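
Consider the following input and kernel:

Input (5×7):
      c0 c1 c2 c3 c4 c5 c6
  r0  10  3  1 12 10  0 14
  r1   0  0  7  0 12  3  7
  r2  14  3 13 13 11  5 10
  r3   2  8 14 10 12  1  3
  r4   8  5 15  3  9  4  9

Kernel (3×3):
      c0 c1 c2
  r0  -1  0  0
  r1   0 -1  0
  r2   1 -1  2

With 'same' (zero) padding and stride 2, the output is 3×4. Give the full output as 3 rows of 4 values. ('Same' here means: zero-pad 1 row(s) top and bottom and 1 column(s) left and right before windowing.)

-10 -8 -16 -18
0 1 -11 -15
-8 -23 -19 -10

Output[0,0]: The receptive field on the zero-padded input at this output position is [0 0 0 / 0 10 3 / 0 0 0]. Elementwise product with the kernel and sum: 0·-1 + 10·-1 + 0·1 + 0·-1 + 0·2.
Output[0,1]: The receptive field on the zero-padded input at this output position is [0 0 0 / 3 1 12 / 0 7 0]. Elementwise product with the kernel and sum: 0·-1 + 1·-1 + 0·1 + 7·-1 + 0·2.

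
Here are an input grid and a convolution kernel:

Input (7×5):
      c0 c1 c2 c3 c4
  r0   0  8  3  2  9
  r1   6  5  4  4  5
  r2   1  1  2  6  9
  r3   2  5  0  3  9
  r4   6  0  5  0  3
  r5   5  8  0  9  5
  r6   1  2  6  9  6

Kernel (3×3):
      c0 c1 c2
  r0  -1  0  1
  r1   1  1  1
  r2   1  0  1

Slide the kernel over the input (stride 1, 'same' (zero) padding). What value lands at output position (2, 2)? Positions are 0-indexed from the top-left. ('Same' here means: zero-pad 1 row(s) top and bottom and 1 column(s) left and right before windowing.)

The receptive field on the zero-padded input at this output position is [5 4 4 / 1 2 6 / 5 0 3]. Elementwise product with the kernel and sum: 5·-1 + 4·1 + 1·1 + 2·1 + 6·1 + 5·1 + 3·1.

16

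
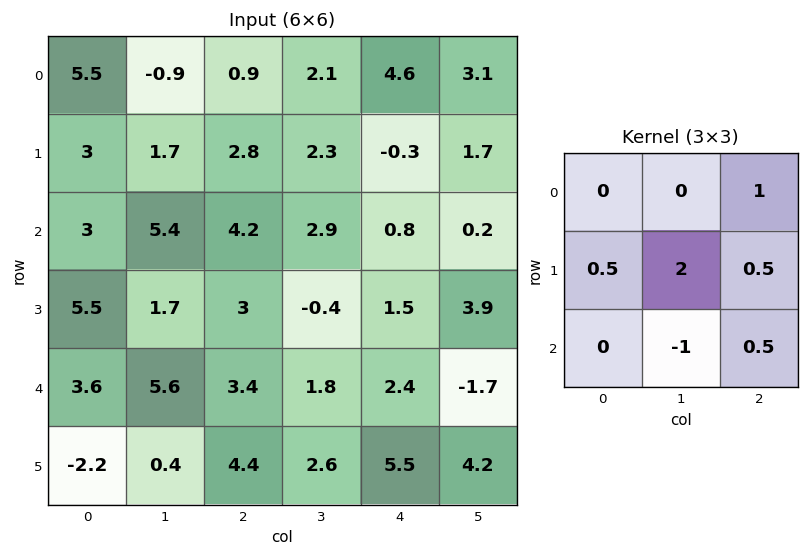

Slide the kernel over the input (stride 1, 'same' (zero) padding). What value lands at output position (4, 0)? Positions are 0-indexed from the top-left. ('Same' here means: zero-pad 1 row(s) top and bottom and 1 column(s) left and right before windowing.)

The receptive field on the zero-padded input at this output position is [0 5.5 1.7 / 0 3.6 5.6 / 0 -2.2 0.4]. Elementwise product with the kernel and sum: 1.7·1 + 0·0.5 + 3.6·2 + 5.6·0.5 + -2.2·-1 + 0.4·0.5.

14.1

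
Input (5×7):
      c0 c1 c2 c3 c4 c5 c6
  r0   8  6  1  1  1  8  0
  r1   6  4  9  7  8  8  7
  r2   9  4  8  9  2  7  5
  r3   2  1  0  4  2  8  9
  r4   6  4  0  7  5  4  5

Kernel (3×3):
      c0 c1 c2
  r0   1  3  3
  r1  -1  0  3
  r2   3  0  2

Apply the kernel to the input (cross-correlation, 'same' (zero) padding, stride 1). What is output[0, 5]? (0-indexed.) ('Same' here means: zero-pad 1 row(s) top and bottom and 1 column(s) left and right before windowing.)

37

The receptive field on the zero-padded input at this output position is [0 0 0 / 1 8 0 / 8 8 7]. Elementwise product with the kernel and sum: 0·1 + 0·3 + 0·3 + 1·-1 + 0·3 + 8·3 + 7·2.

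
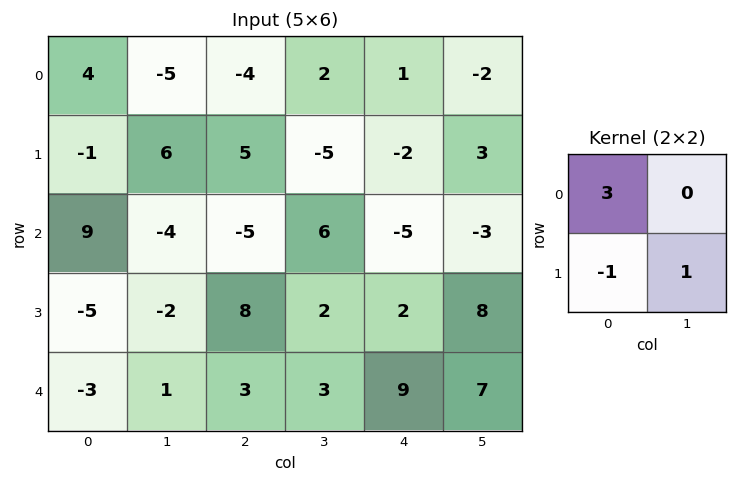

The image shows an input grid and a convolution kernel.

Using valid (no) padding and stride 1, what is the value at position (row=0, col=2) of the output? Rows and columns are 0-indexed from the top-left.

The receptive field on the input at this output position is [-4 2 / 5 -5]. Elementwise product with the kernel and sum: -4·3 + 5·-1 + -5·1.

-22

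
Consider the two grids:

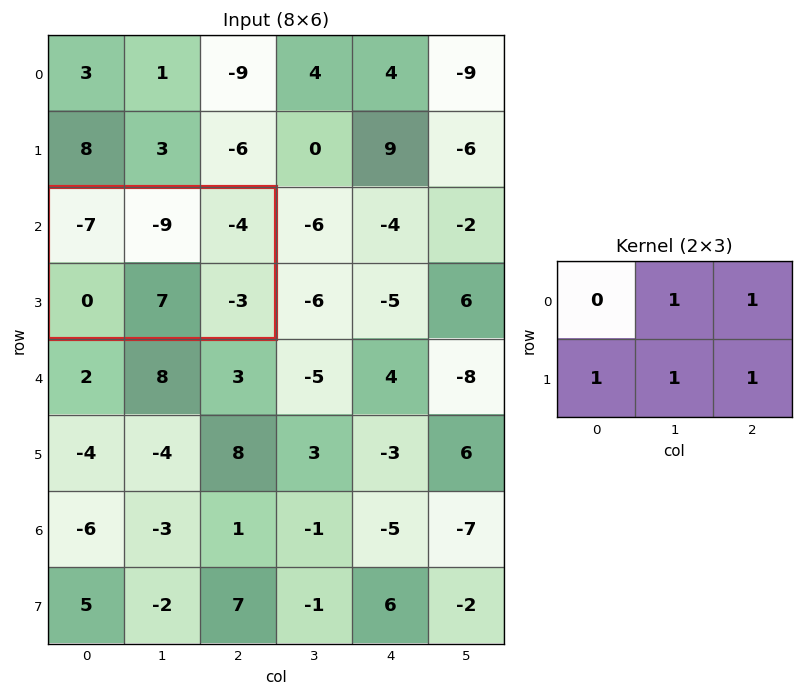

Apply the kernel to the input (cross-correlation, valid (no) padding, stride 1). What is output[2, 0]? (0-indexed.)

-9

The receptive field on the input at this output position is [-7 -9 -4 / 0 7 -3]. Elementwise product with the kernel and sum: -9·1 + -4·1 + 0·1 + 7·1 + -3·1.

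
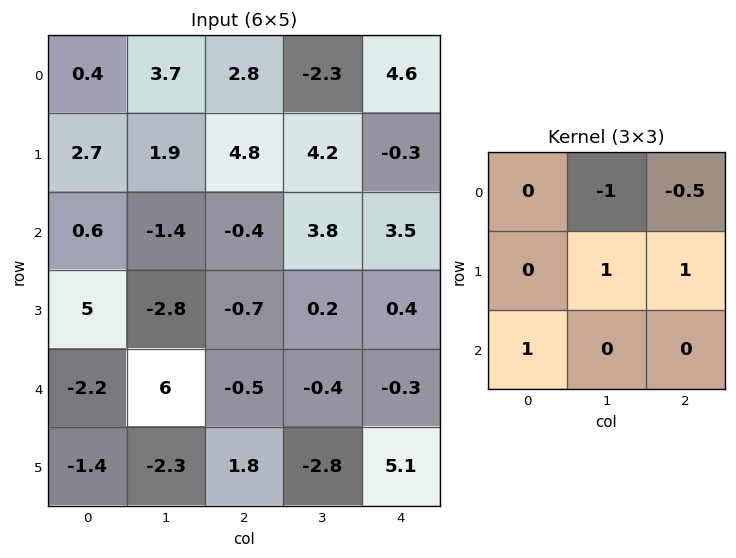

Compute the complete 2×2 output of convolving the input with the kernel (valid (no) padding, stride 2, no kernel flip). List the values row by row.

2.2 3.5
-4.1 -5.45

Output[0,0]: The receptive field on the input at this output position is [0.4 3.7 2.8 / 2.7 1.9 4.8 / 0.6 -1.4 -0.4]. Elementwise product with the kernel and sum: 3.7·-1 + 2.8·-0.5 + 1.9·1 + 4.8·1 + 0.6·1.
Output[0,1]: The receptive field on the input at this output position is [2.8 -2.3 4.6 / 4.8 4.2 -0.3 / -0.4 3.8 3.5]. Elementwise product with the kernel and sum: -2.3·-1 + 4.6·-0.5 + 4.2·1 + -0.3·1 + -0.4·1.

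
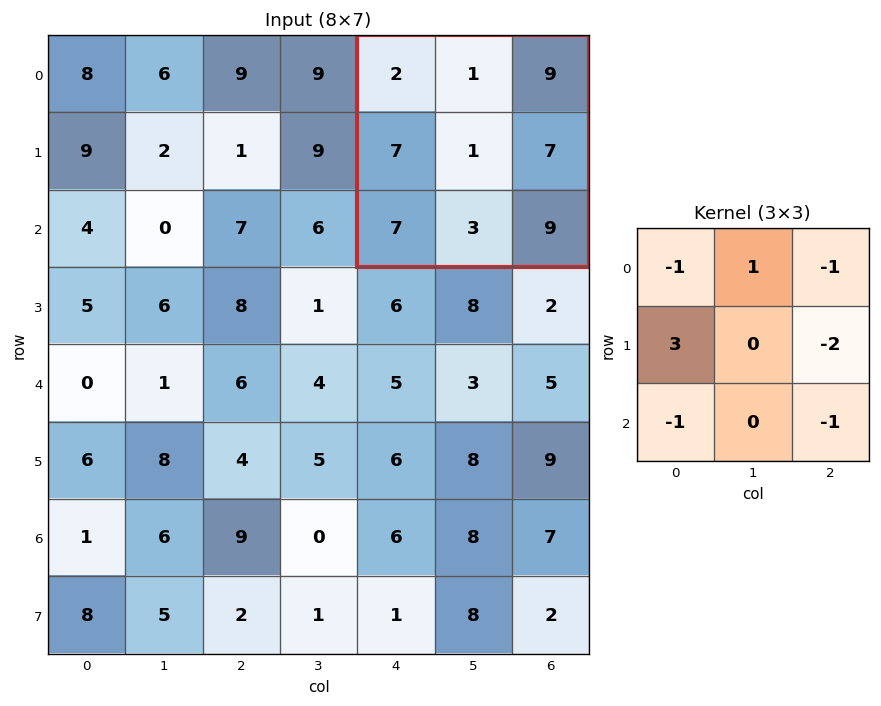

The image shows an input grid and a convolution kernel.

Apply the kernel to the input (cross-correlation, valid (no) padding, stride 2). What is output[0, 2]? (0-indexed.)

-19

The receptive field on the input at this output position is [2 1 9 / 7 1 7 / 7 3 9]. Elementwise product with the kernel and sum: 2·-1 + 1·1 + 9·-1 + 7·3 + 7·-2 + 7·-1 + 9·-1.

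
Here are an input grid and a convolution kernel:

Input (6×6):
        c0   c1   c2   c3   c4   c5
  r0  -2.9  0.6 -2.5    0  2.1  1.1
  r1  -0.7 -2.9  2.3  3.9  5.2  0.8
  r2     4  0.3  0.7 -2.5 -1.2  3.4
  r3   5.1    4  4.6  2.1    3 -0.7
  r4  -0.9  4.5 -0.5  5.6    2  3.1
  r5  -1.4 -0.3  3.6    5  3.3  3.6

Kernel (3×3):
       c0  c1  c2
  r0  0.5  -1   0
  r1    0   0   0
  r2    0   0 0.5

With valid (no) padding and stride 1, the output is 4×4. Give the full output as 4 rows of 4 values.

-1.7 1.55 -1.85 -0.4
4.85 -2.7 -1.25 -3.6
1.45 2.25 3.85 1.5
0.35 -0.1 1.85 -0.15

Output[0,0]: The receptive field on the input at this output position is [-2.9 0.6 -2.5 / -0.7 -2.9 2.3 / 4 0.3 0.7]. Elementwise product with the kernel and sum: -2.9·0.5 + 0.6·-1 + 0.7·0.5.
Output[0,1]: The receptive field on the input at this output position is [0.6 -2.5 0 / -2.9 2.3 3.9 / 0.3 0.7 -2.5]. Elementwise product with the kernel and sum: 0.6·0.5 + -2.5·-1 + -2.5·0.5.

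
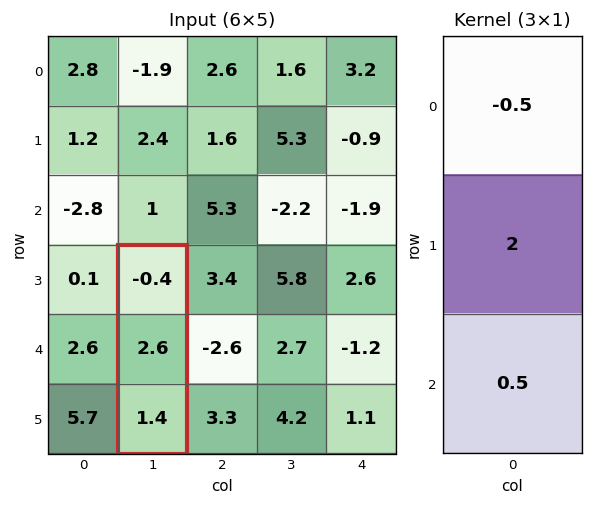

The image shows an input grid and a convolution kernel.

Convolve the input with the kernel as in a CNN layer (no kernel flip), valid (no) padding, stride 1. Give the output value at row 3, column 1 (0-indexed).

The receptive field on the input at this output position is [-0.4 / 2.6 / 1.4]. Elementwise product with the kernel and sum: -0.4·-0.5 + 2.6·2 + 1.4·0.5.

6.1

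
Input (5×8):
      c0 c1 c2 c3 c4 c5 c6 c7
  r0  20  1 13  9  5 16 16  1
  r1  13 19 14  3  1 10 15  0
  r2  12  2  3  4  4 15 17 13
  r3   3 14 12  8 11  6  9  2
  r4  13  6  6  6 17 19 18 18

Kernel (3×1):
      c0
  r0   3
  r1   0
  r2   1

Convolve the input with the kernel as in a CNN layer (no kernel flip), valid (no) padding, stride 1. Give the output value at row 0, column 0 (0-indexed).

72

The receptive field on the input at this output position is [20 / 13 / 12]. Elementwise product with the kernel and sum: 20·3 + 12·1.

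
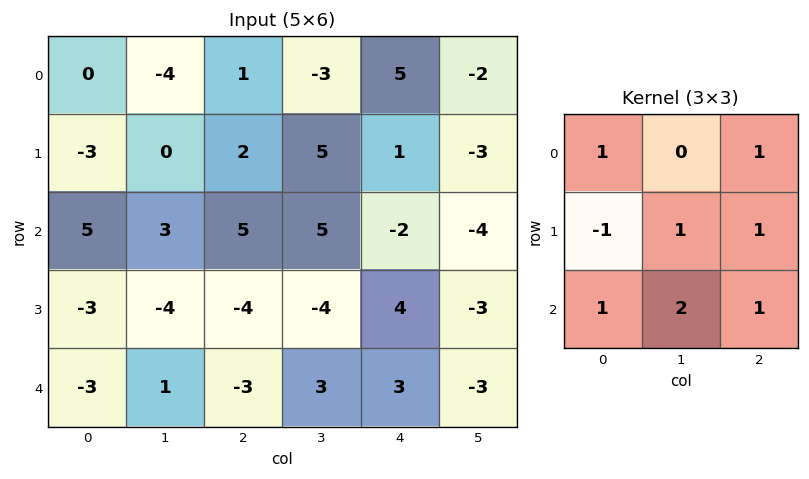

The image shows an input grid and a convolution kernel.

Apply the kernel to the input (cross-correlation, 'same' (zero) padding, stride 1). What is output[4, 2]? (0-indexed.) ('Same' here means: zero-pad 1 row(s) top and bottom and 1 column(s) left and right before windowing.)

-9

The receptive field on the zero-padded input at this output position is [-4 -4 -4 / 1 -3 3 / 0 0 0]. Elementwise product with the kernel and sum: -4·1 + -4·1 + 1·-1 + -3·1 + 3·1 + 0·1 + 0·2 + 0·1.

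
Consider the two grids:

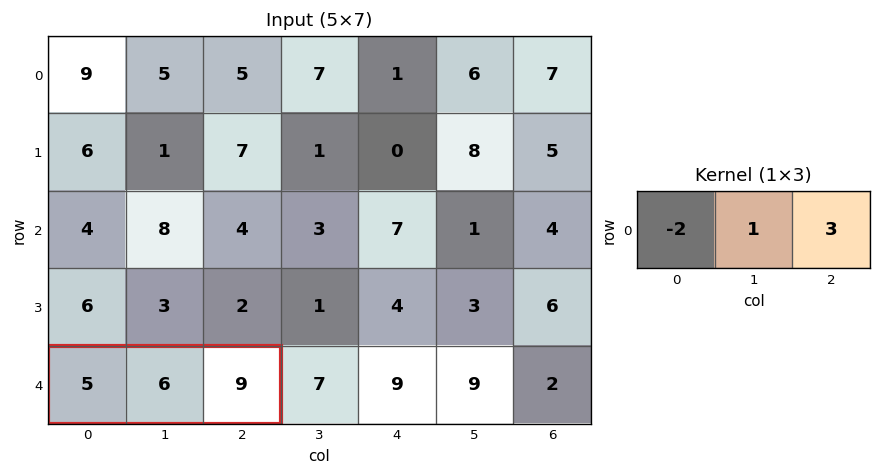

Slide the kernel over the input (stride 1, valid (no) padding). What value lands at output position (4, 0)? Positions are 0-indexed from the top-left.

23

The receptive field on the input at this output position is [5 6 9]. Elementwise product with the kernel and sum: 5·-2 + 6·1 + 9·3.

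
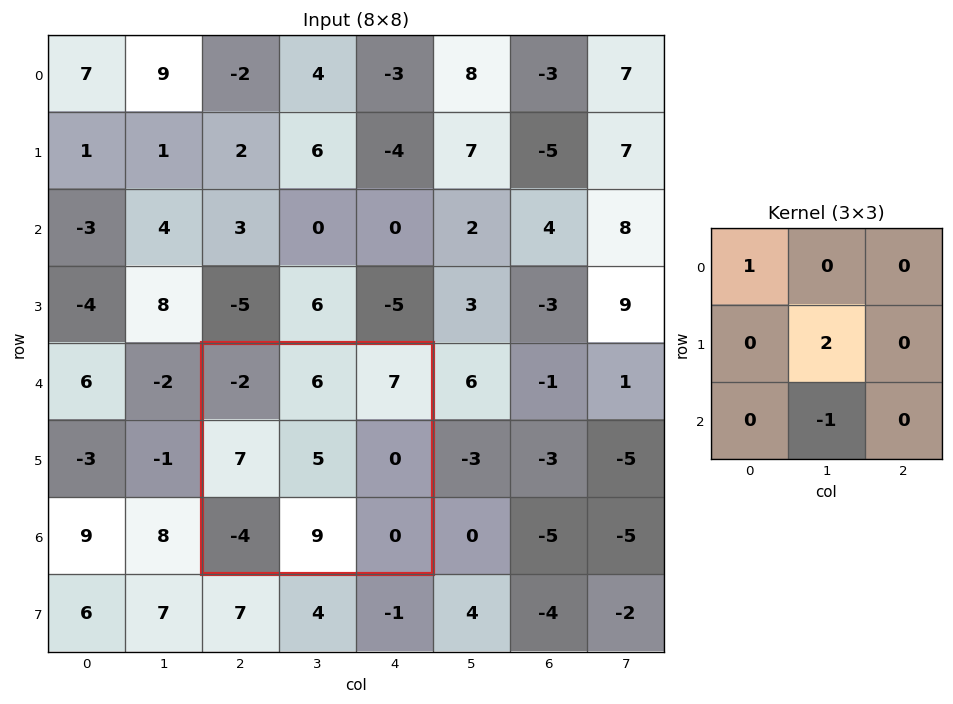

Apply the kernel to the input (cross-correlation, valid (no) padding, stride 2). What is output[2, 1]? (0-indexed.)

The receptive field on the input at this output position is [-2 6 7 / 7 5 0 / -4 9 0]. Elementwise product with the kernel and sum: -2·1 + 5·2 + 9·-1.

-1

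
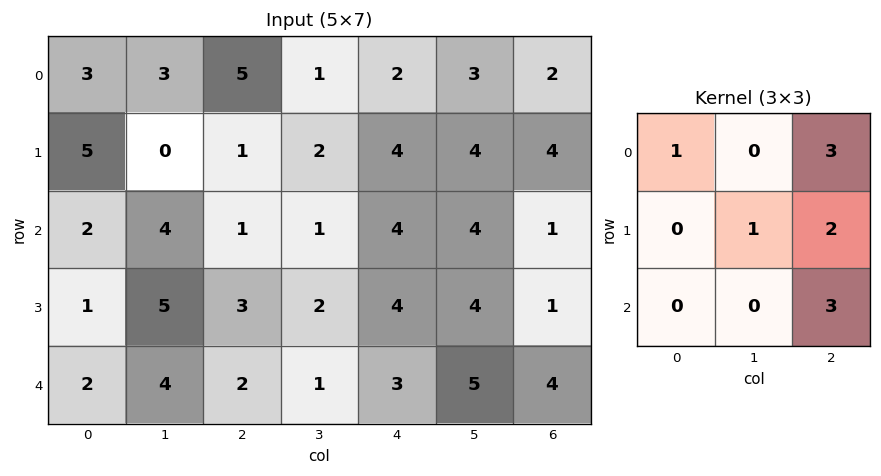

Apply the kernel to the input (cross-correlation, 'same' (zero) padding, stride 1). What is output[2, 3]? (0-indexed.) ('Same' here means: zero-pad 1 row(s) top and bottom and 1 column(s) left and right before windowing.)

The receptive field on the zero-padded input at this output position is [1 2 4 / 1 1 4 / 3 2 4]. Elementwise product with the kernel and sum: 1·1 + 4·3 + 1·1 + 4·2 + 4·3.

34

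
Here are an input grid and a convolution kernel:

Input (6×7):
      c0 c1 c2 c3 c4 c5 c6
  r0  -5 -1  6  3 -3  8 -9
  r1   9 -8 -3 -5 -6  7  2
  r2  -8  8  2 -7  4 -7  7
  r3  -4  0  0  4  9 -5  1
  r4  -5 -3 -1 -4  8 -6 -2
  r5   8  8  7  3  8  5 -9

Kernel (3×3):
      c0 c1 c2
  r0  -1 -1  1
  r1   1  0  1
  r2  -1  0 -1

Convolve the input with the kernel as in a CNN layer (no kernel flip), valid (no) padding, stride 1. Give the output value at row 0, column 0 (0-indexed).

24

The receptive field on the input at this output position is [-5 -1 6 / 9 -8 -3 / -8 8 2]. Elementwise product with the kernel and sum: -5·-1 + -1·-1 + 6·1 + 9·1 + -3·1 + -8·-1 + 2·-1.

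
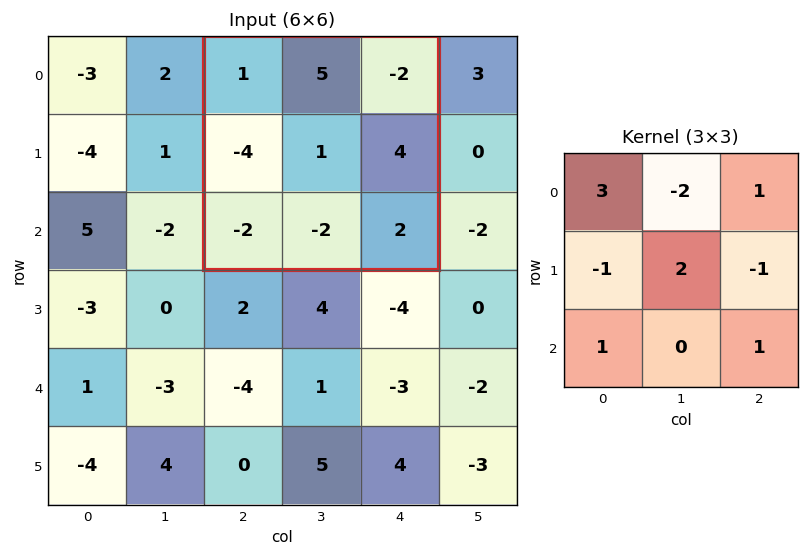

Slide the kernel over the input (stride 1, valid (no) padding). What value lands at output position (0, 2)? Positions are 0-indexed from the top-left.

-7

The receptive field on the input at this output position is [1 5 -2 / -4 1 4 / -2 -2 2]. Elementwise product with the kernel and sum: 1·3 + 5·-2 + -2·1 + -4·-1 + 1·2 + 4·-1 + -2·1 + 2·1.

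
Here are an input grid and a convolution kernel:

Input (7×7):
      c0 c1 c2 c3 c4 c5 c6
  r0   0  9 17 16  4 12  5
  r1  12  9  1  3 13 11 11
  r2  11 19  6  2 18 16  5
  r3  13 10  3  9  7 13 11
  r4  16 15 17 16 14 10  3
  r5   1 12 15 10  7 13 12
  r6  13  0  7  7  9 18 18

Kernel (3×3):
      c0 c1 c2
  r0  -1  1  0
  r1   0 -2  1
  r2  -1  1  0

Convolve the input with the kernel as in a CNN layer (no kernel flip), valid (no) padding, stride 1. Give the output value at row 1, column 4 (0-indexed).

The receptive field on the input at this output position is [13 11 11 / 18 16 5 / 7 13 11]. Elementwise product with the kernel and sum: 13·-1 + 11·1 + 16·-2 + 5·1 + 7·-1 + 13·1.

-23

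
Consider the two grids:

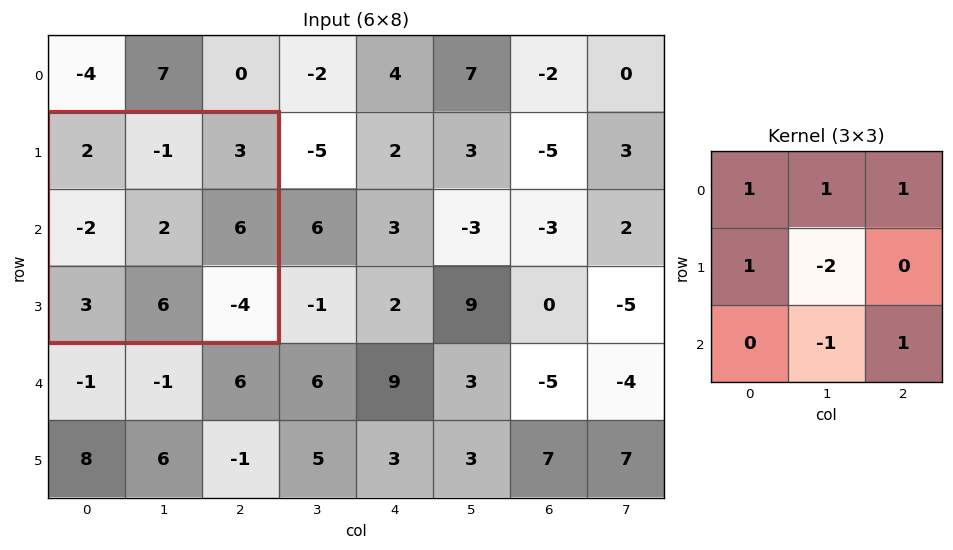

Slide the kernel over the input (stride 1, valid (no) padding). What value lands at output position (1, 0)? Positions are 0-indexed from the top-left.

The receptive field on the input at this output position is [2 -1 3 / -2 2 6 / 3 6 -4]. Elementwise product with the kernel and sum: 2·1 + -1·1 + 3·1 + -2·1 + 2·-2 + 6·-1 + -4·1.

-12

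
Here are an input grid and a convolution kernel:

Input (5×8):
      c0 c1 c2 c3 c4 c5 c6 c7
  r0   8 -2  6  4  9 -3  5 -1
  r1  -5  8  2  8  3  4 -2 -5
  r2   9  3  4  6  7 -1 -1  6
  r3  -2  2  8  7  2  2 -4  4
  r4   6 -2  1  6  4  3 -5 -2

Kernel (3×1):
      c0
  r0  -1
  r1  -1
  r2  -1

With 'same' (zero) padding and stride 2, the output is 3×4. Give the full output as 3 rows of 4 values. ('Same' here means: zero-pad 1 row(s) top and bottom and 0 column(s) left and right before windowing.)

-3 -8 -12 -3
-2 -14 -12 7
-4 -9 -6 9

Output[0,0]: The receptive field on the zero-padded input at this output position is [0 / 8 / -5]. Elementwise product with the kernel and sum: 0·-1 + 8·-1 + -5·-1.
Output[0,1]: The receptive field on the zero-padded input at this output position is [0 / 6 / 2]. Elementwise product with the kernel and sum: 0·-1 + 6·-1 + 2·-1.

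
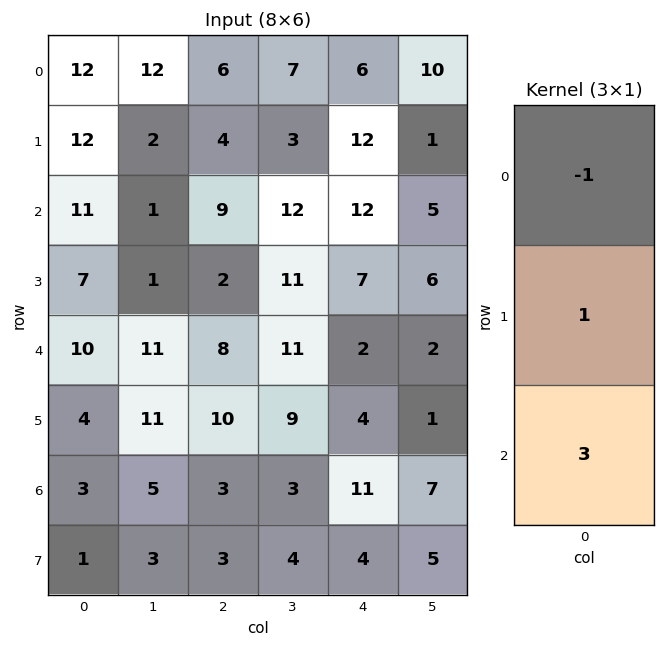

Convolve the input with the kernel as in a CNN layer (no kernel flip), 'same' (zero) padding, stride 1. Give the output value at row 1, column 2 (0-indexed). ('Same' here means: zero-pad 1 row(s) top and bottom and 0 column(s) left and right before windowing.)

The receptive field on the zero-padded input at this output position is [6 / 4 / 9]. Elementwise product with the kernel and sum: 6·-1 + 4·1 + 9·3.

25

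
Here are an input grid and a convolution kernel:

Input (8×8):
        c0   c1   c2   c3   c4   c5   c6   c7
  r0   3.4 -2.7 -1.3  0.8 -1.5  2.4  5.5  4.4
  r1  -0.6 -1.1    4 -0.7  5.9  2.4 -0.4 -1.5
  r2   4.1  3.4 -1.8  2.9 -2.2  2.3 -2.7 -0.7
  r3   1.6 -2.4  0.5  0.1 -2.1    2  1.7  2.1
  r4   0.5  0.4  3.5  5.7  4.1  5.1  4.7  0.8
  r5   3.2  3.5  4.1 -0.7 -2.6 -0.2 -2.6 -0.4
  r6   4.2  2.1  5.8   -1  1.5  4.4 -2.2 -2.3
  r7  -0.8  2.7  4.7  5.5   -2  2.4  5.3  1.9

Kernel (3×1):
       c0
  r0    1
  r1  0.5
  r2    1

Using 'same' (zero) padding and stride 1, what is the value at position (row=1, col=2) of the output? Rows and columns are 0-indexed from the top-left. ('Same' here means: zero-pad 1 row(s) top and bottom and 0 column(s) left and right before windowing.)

The receptive field on the zero-padded input at this output position is [-1.3 / 4 / -1.8]. Elementwise product with the kernel and sum: -1.3·1 + 4·0.5 + -1.8·1.

-1.1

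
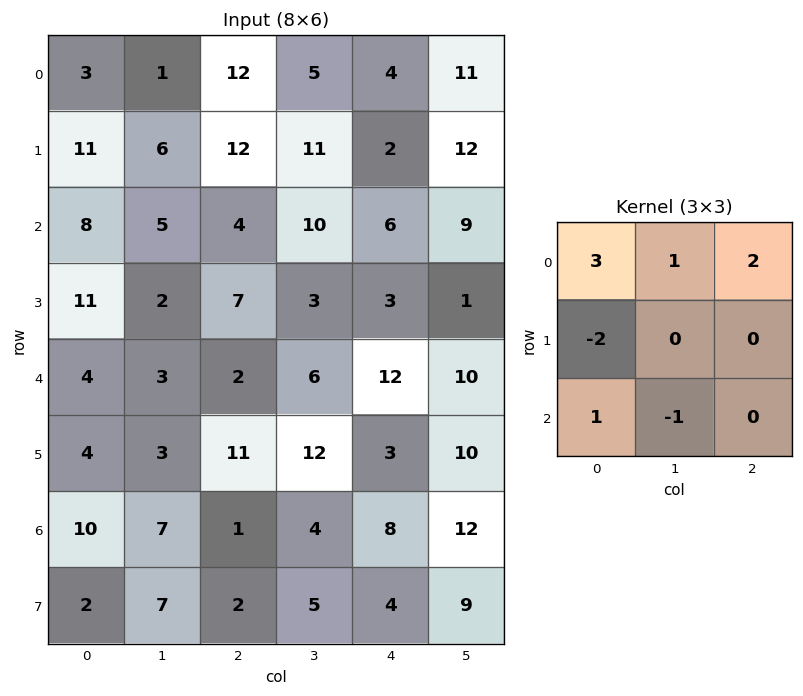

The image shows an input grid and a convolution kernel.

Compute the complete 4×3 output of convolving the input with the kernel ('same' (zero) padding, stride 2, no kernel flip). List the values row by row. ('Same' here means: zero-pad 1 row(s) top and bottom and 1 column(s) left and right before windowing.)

-11 -8 -1
12 37 39
11 5 11
8 35 52

Output[0,0]: The receptive field on the zero-padded input at this output position is [0 0 0 / 0 3 1 / 0 11 6]. Elementwise product with the kernel and sum: 0·3 + 0·1 + 0·2 + 0·-2 + 0·1 + 11·-1.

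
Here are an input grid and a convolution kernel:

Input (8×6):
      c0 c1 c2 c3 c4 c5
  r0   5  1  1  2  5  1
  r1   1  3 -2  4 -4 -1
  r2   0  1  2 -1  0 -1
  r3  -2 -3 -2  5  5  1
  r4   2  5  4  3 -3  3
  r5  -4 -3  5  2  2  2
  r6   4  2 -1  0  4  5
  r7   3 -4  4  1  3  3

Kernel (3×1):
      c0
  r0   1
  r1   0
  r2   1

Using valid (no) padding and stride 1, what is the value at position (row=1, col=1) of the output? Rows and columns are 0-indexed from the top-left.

The receptive field on the input at this output position is [3 / 1 / -3]. Elementwise product with the kernel and sum: 3·1 + -3·1.

0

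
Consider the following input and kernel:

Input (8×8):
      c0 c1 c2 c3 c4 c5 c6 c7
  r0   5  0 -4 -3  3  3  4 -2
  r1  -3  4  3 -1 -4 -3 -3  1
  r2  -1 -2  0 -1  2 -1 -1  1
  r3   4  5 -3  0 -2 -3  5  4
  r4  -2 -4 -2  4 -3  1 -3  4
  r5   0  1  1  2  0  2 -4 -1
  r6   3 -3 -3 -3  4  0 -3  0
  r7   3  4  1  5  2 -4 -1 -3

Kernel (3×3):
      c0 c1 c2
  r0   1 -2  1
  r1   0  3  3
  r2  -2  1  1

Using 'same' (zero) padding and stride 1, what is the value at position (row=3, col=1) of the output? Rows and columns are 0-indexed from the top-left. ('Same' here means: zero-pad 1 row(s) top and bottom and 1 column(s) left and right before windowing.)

7

The receptive field on the zero-padded input at this output position is [-1 -2 0 / 4 5 -3 / -2 -4 -2]. Elementwise product with the kernel and sum: -1·1 + -2·-2 + 0·1 + 5·3 + -3·3 + -2·-2 + -4·1 + -2·1.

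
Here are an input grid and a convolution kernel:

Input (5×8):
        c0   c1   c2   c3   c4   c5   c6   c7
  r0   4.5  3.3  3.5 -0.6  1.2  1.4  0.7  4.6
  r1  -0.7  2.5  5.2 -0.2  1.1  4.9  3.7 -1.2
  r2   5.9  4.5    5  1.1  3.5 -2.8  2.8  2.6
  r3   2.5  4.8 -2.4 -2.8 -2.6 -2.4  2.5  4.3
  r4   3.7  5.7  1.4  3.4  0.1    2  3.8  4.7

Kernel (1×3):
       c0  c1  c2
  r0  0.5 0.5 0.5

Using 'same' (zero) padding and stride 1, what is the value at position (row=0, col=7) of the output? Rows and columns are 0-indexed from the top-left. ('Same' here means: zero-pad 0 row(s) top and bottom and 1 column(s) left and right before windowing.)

2.65

The receptive field on the zero-padded input at this output position is [0.7 4.6 0]. Elementwise product with the kernel and sum: 0.7·0.5 + 4.6·0.5 + 0·0.5.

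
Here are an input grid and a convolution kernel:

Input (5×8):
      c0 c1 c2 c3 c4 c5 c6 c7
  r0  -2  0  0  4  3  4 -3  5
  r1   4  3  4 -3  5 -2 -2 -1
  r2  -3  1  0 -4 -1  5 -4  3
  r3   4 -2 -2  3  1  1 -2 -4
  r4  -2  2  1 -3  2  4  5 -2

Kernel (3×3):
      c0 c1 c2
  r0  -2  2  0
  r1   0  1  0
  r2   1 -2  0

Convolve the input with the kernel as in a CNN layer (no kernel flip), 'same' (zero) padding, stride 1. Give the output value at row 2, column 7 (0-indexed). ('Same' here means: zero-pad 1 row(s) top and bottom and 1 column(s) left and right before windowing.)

The receptive field on the zero-padded input at this output position is [-2 -1 0 / -4 3 0 / -2 -4 0]. Elementwise product with the kernel and sum: -2·-2 + -1·2 + 3·1 + -2·1 + -4·-2.

11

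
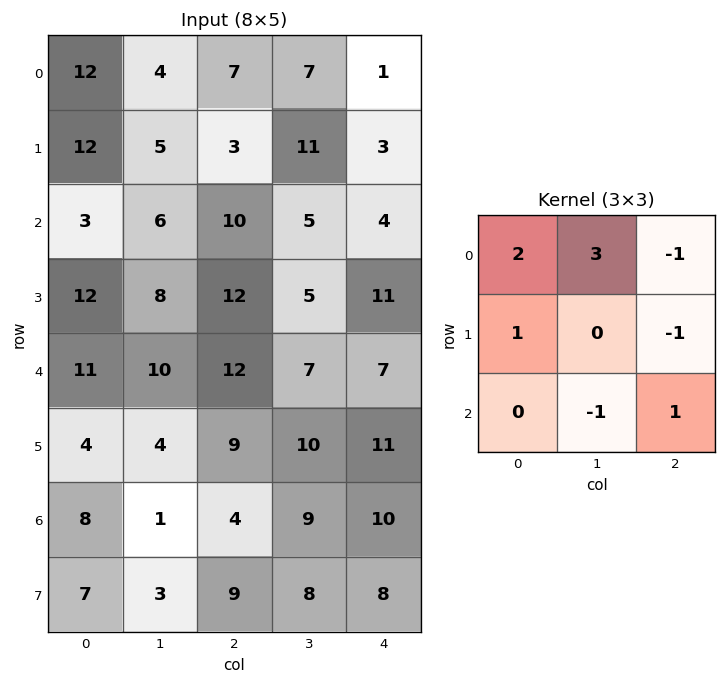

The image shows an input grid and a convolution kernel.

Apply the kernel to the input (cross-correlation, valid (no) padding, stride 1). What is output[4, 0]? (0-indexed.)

38

The receptive field on the input at this output position is [11 10 12 / 4 4 9 / 8 1 4]. Elementwise product with the kernel and sum: 11·2 + 10·3 + 12·-1 + 4·1 + 9·-1 + 1·-1 + 4·1.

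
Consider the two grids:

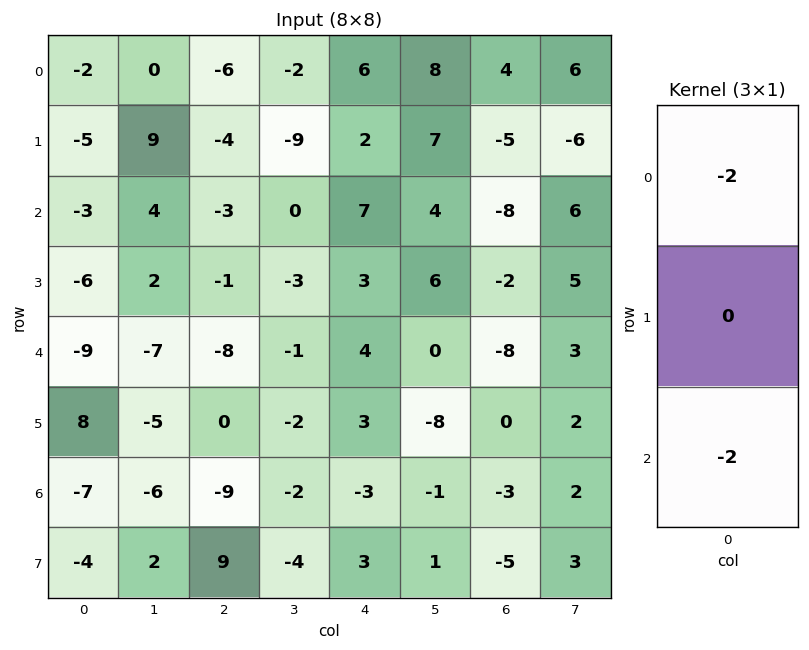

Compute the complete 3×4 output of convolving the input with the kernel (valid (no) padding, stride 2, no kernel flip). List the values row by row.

10 18 -26 8
24 22 -22 32
32 34 -2 22

Output[0,0]: The receptive field on the input at this output position is [-2 / -5 / -3]. Elementwise product with the kernel and sum: -2·-2 + -3·-2.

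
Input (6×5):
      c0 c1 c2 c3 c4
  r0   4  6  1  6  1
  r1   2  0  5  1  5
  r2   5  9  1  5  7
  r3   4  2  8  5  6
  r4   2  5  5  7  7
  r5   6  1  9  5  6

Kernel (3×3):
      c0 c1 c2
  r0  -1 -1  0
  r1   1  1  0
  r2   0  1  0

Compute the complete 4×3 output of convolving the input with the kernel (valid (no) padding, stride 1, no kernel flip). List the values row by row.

1 -1 4
14 13 5
-3 5 14
2 9 4

Output[0,0]: The receptive field on the input at this output position is [4 6 1 / 2 0 5 / 5 9 1]. Elementwise product with the kernel and sum: 4·-1 + 6·-1 + 2·1 + 0·1 + 9·1.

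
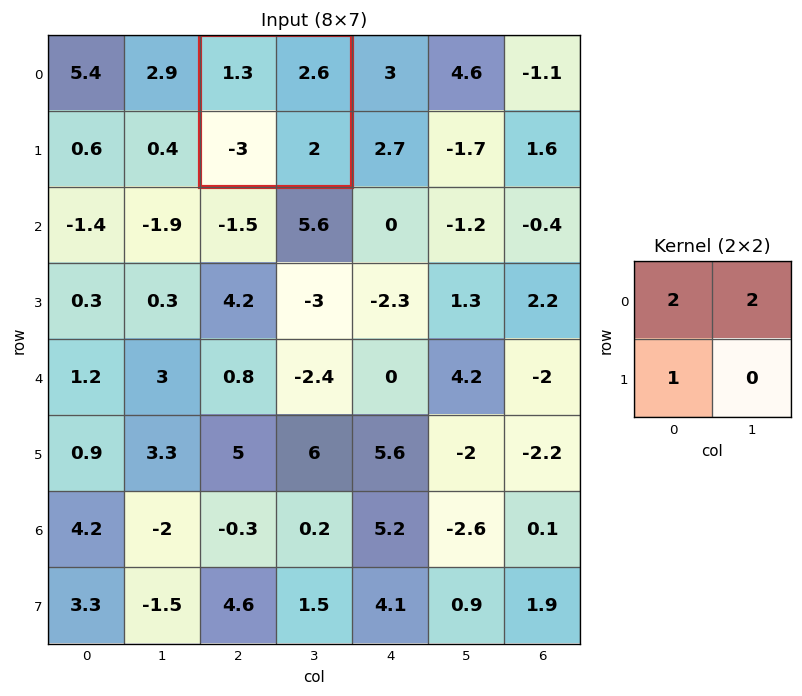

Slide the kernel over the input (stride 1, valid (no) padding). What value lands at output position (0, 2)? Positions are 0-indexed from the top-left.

The receptive field on the input at this output position is [1.3 2.6 / -3 2]. Elementwise product with the kernel and sum: 1.3·2 + 2.6·2 + -3·1.

4.8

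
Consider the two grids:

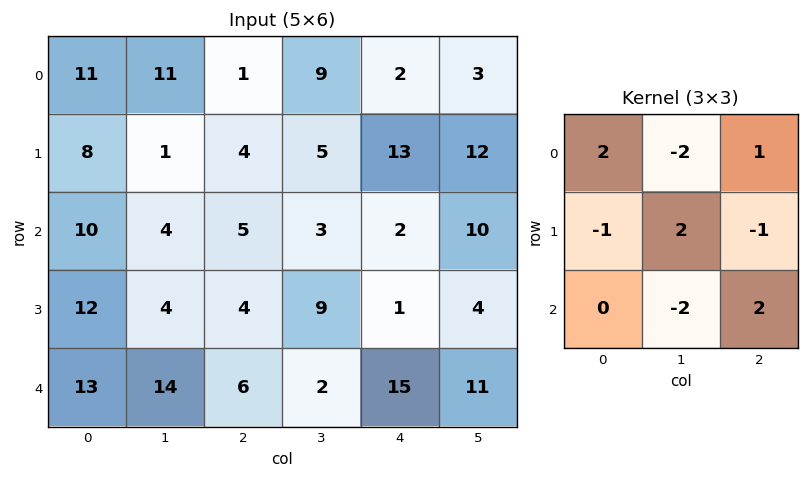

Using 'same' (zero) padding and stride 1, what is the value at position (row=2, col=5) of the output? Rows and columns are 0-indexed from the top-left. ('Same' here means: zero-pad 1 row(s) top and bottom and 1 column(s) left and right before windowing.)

The receptive field on the zero-padded input at this output position is [13 12 0 / 2 10 0 / 1 4 0]. Elementwise product with the kernel and sum: 13·2 + 12·-2 + 0·1 + 2·-1 + 10·2 + 0·-1 + 4·-2 + 0·2.

12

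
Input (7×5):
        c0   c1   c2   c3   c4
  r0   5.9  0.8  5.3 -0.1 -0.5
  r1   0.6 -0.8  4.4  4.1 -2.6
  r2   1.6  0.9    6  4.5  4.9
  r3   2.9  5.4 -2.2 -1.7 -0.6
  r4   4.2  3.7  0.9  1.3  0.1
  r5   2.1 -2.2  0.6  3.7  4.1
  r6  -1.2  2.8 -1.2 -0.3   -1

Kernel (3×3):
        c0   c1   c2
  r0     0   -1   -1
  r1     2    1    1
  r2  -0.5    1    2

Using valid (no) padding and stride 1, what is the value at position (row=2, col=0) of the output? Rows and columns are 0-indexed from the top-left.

5.5

The receptive field on the input at this output position is [1.6 0.9 6 / 2.9 5.4 -2.2 / 4.2 3.7 0.9]. Elementwise product with the kernel and sum: 0.9·-1 + 6·-1 + 2.9·2 + 5.4·1 + -2.2·1 + 4.2·-0.5 + 3.7·1 + 0.9·2.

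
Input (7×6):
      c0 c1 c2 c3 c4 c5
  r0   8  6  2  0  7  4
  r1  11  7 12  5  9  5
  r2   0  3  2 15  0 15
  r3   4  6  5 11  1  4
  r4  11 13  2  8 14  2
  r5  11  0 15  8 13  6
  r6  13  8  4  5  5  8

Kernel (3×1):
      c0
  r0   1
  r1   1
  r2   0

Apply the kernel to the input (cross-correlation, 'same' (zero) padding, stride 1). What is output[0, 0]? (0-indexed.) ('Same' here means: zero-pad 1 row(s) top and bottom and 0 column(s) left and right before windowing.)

The receptive field on the zero-padded input at this output position is [0 / 8 / 11]. Elementwise product with the kernel and sum: 0·1 + 8·1.

8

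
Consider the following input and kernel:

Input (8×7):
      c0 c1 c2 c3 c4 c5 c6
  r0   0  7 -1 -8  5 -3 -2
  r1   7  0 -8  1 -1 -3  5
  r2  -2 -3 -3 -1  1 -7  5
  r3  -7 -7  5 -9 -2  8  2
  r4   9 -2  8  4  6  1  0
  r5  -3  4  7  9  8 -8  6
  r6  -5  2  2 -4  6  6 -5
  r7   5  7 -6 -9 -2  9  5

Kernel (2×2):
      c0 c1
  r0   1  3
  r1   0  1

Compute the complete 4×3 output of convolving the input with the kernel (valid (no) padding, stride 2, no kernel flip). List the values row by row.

21 -24 -7
-18 -15 -12
7 29 1
8 -19 33

Output[0,0]: The receptive field on the input at this output position is [0 7 / 7 0]. Elementwise product with the kernel and sum: 0·1 + 7·3 + 0·1.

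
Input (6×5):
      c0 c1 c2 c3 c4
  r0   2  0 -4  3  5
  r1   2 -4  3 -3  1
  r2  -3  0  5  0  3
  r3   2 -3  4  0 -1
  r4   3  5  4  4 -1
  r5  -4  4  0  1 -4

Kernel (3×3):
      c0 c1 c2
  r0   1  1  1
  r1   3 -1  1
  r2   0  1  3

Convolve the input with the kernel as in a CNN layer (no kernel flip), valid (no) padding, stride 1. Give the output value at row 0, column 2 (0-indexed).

The receptive field on the input at this output position is [-4 3 5 / 3 -3 1 / 5 0 3]. Elementwise product with the kernel and sum: -4·1 + 3·1 + 5·1 + 3·3 + -3·-1 + 1·1 + 0·1 + 3·3.

26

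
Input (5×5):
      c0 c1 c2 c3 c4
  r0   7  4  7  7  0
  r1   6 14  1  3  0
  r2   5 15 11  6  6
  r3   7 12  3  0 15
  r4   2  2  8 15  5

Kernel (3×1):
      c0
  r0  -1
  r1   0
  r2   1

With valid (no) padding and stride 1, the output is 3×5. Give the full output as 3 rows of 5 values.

-2 11 4 -1 6
1 -2 2 -3 15
-3 -13 -3 9 -1

Output[0,0]: The receptive field on the input at this output position is [7 / 6 / 5]. Elementwise product with the kernel and sum: 7·-1 + 5·1.
Output[0,1]: The receptive field on the input at this output position is [4 / 14 / 15]. Elementwise product with the kernel and sum: 4·-1 + 15·1.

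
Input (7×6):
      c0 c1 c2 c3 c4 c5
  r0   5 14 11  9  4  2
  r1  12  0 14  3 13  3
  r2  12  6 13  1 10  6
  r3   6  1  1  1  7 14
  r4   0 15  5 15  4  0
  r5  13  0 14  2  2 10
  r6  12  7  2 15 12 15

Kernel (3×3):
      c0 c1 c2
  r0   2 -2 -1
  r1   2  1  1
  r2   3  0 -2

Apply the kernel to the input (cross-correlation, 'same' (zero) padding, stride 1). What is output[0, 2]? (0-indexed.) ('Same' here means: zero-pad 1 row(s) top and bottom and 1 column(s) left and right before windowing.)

42

The receptive field on the zero-padded input at this output position is [0 0 0 / 14 11 9 / 0 14 3]. Elementwise product with the kernel and sum: 0·2 + 0·-2 + 0·-1 + 14·2 + 11·1 + 9·1 + 0·3 + 3·-2.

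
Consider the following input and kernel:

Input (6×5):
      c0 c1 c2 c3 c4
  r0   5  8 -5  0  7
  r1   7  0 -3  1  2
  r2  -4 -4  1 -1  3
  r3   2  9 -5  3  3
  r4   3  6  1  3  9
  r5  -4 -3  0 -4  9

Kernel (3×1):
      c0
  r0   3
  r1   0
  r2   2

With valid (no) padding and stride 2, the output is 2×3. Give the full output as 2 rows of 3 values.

Output[0,0]: The receptive field on the input at this output position is [5 / 7 / -4]. Elementwise product with the kernel and sum: 5·3 + -4·2.
Output[0,1]: The receptive field on the input at this output position is [-5 / -3 / 1]. Elementwise product with the kernel and sum: -5·3 + 1·2.

7 -13 27
-6 5 27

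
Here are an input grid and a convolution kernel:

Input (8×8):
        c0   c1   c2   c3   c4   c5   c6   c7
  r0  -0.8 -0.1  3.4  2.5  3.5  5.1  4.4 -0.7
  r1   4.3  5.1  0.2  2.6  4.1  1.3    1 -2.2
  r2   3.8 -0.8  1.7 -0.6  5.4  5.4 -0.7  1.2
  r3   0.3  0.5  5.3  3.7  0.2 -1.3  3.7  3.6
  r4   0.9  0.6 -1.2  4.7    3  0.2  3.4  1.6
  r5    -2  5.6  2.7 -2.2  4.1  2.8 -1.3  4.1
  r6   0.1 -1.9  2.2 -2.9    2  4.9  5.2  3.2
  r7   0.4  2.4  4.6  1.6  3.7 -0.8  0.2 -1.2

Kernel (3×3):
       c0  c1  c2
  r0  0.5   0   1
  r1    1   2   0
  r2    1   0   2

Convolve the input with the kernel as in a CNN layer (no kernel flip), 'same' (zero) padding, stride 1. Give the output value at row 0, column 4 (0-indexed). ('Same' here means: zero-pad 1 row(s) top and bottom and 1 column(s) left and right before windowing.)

The receptive field on the zero-padded input at this output position is [0 0 0 / 2.5 3.5 5.1 / 2.6 4.1 1.3]. Elementwise product with the kernel and sum: 0·0.5 + 0·1 + 2.5·1 + 3.5·2 + 2.6·1 + 1.3·2.

14.7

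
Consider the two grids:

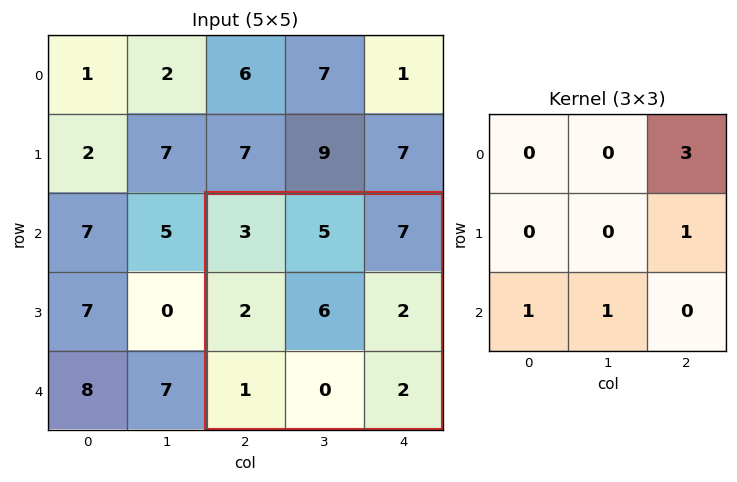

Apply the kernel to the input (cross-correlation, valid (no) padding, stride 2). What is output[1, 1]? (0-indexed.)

24

The receptive field on the input at this output position is [3 5 7 / 2 6 2 / 1 0 2]. Elementwise product with the kernel and sum: 7·3 + 2·1 + 1·1 + 0·1.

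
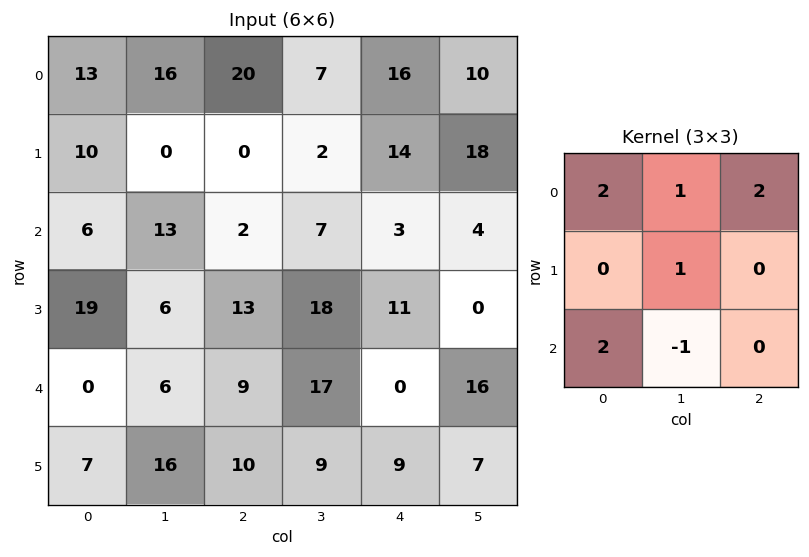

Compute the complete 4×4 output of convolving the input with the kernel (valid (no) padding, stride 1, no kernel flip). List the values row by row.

81 90 78 75
65 5 45 82
29 58 36 70
74 92 94 56

Output[0,0]: The receptive field on the input at this output position is [13 16 20 / 10 0 0 / 6 13 2]. Elementwise product with the kernel and sum: 13·2 + 16·1 + 20·2 + 0·1 + 6·2 + 13·-1.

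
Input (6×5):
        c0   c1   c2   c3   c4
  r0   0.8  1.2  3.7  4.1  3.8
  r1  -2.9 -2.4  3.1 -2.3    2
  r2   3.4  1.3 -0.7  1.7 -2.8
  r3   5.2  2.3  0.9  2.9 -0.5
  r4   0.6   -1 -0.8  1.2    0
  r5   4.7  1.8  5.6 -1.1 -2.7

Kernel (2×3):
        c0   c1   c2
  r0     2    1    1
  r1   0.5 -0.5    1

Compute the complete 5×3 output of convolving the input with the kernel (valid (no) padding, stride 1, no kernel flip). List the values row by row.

9.35 5.15 20
-4.75 -1.3 1.9
9.75 7.2 -4
13.6 9.5 3.2
6.45 -4.6 0.25

Output[0,0]: The receptive field on the input at this output position is [0.8 1.2 3.7 / -2.9 -2.4 3.1]. Elementwise product with the kernel and sum: 0.8·2 + 1.2·1 + 3.7·1 + -2.9·0.5 + -2.4·-0.5 + 3.1·1.
Output[0,1]: The receptive field on the input at this output position is [1.2 3.7 4.1 / -2.4 3.1 -2.3]. Elementwise product with the kernel and sum: 1.2·2 + 3.7·1 + 4.1·1 + -2.4·0.5 + 3.1·-0.5 + -2.3·1.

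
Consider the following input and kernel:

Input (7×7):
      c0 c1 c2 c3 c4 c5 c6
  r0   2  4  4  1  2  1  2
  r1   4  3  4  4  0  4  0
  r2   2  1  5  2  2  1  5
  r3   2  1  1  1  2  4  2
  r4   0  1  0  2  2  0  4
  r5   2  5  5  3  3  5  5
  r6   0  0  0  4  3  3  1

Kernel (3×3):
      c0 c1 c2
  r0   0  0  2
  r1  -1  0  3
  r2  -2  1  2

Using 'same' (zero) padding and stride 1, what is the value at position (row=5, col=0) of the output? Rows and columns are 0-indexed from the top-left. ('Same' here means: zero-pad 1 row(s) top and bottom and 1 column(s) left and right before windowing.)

The receptive field on the zero-padded input at this output position is [0 0 1 / 0 2 5 / 0 0 0]. Elementwise product with the kernel and sum: 1·2 + 0·-1 + 5·3 + 0·-2 + 0·1 + 0·2.

17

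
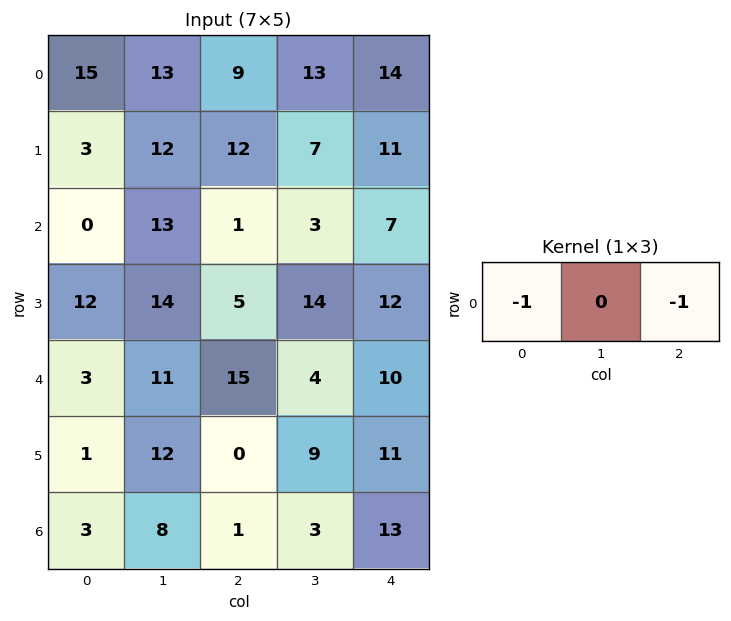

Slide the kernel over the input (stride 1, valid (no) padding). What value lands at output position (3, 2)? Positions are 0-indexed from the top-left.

-17

The receptive field on the input at this output position is [5 14 12]. Elementwise product with the kernel and sum: 5·-1 + 12·-1.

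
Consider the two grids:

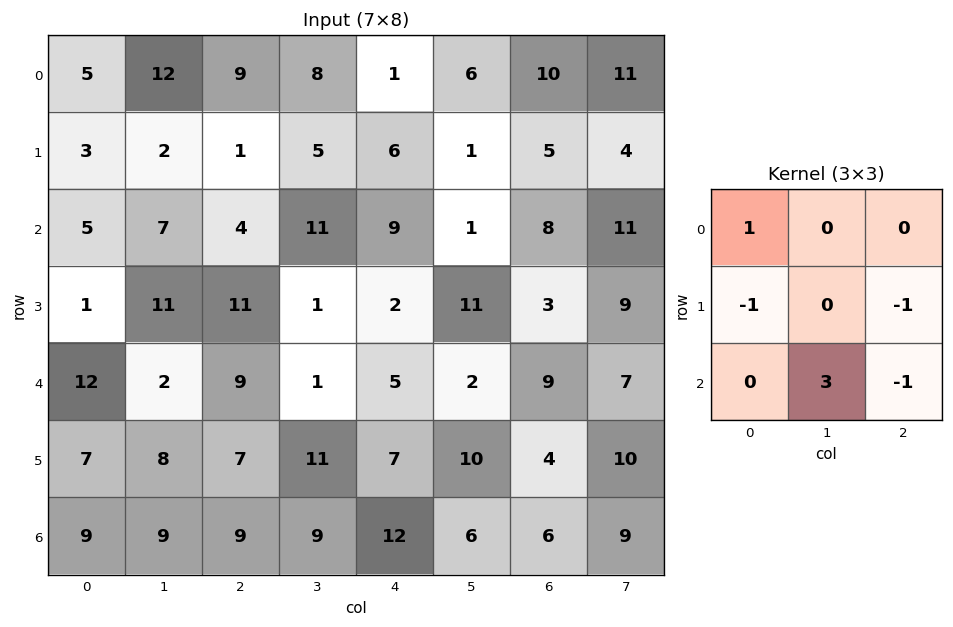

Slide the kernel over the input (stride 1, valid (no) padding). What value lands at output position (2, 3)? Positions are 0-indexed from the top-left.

12

The receptive field on the input at this output position is [11 9 1 / 1 2 11 / 1 5 2]. Elementwise product with the kernel and sum: 11·1 + 1·-1 + 11·-1 + 5·3 + 2·-1.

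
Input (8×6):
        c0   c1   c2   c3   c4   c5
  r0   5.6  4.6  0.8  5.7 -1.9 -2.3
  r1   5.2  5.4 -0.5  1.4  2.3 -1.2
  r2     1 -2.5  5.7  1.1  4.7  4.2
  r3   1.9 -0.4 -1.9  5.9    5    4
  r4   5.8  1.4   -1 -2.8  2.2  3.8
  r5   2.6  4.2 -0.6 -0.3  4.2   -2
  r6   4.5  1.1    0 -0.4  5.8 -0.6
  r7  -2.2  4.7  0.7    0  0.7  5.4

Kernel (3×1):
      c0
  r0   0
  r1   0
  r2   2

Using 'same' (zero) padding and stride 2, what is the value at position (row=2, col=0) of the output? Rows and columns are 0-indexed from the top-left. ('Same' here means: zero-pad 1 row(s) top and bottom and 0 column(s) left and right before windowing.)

The receptive field on the zero-padded input at this output position is [1.9 / 5.8 / 2.6]. Elementwise product with the kernel and sum: 2.6·2.

5.2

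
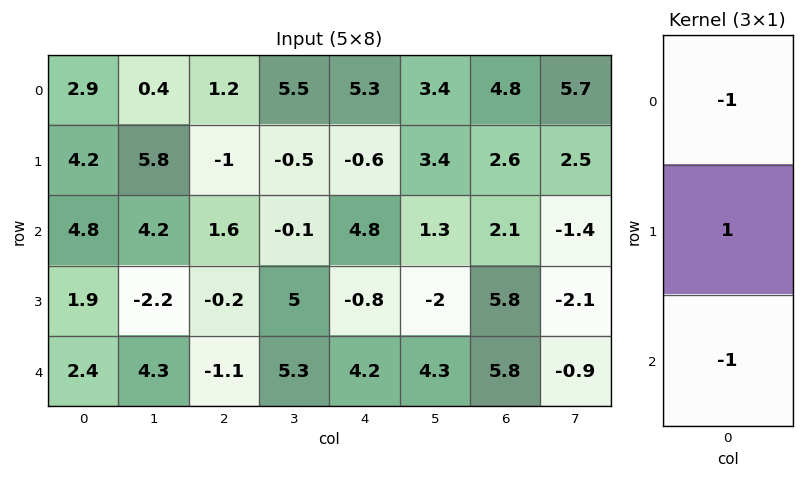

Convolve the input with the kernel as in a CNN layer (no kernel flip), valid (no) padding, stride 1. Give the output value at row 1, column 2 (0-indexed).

2.8

The receptive field on the input at this output position is [-1 / 1.6 / -0.2]. Elementwise product with the kernel and sum: -1·-1 + 1.6·1 + -0.2·-1.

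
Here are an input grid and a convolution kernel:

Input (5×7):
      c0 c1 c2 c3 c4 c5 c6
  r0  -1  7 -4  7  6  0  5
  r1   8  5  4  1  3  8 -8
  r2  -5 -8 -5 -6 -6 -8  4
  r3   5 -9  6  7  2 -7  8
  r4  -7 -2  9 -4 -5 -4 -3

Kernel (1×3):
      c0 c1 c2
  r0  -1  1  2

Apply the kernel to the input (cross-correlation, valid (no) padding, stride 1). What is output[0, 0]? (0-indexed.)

The receptive field on the input at this output position is [-1 7 -4]. Elementwise product with the kernel and sum: -1·-1 + 7·1 + -4·2.

0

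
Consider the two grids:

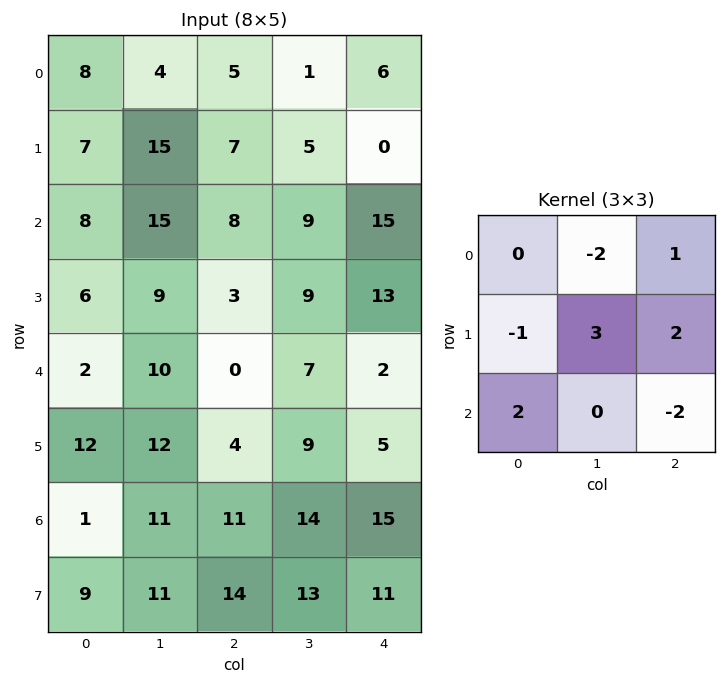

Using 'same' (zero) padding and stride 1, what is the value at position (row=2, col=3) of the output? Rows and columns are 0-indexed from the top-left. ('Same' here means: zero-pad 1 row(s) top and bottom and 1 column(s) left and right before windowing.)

The receptive field on the zero-padded input at this output position is [7 5 0 / 8 9 15 / 3 9 13]. Elementwise product with the kernel and sum: 5·-2 + 0·1 + 8·-1 + 9·3 + 15·2 + 3·2 + 13·-2.

19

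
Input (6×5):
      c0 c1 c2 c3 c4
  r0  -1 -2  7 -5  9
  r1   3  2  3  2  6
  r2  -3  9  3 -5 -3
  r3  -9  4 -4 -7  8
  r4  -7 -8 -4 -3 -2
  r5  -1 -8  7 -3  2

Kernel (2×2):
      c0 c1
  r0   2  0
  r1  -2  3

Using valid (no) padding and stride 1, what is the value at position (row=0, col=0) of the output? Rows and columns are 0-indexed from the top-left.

The receptive field on the input at this output position is [-1 -2 / 3 2]. Elementwise product with the kernel and sum: -1·2 + 3·-2 + 2·3.

-2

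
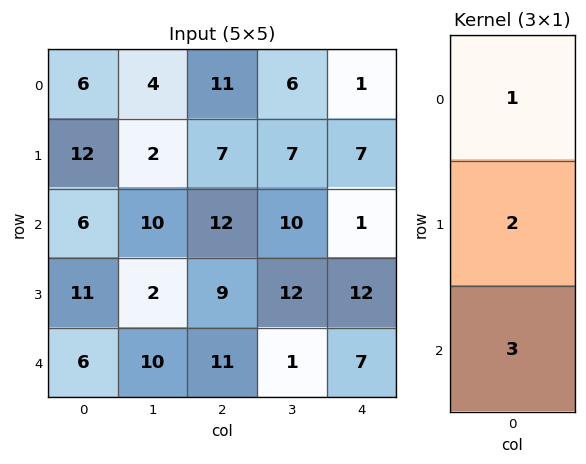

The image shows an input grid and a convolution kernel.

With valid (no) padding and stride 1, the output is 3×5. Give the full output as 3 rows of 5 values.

48 38 61 50 18
57 28 58 63 45
46 44 63 37 46

Output[0,0]: The receptive field on the input at this output position is [6 / 12 / 6]. Elementwise product with the kernel and sum: 6·1 + 12·2 + 6·3.
Output[0,1]: The receptive field on the input at this output position is [4 / 2 / 10]. Elementwise product with the kernel and sum: 4·1 + 2·2 + 10·3.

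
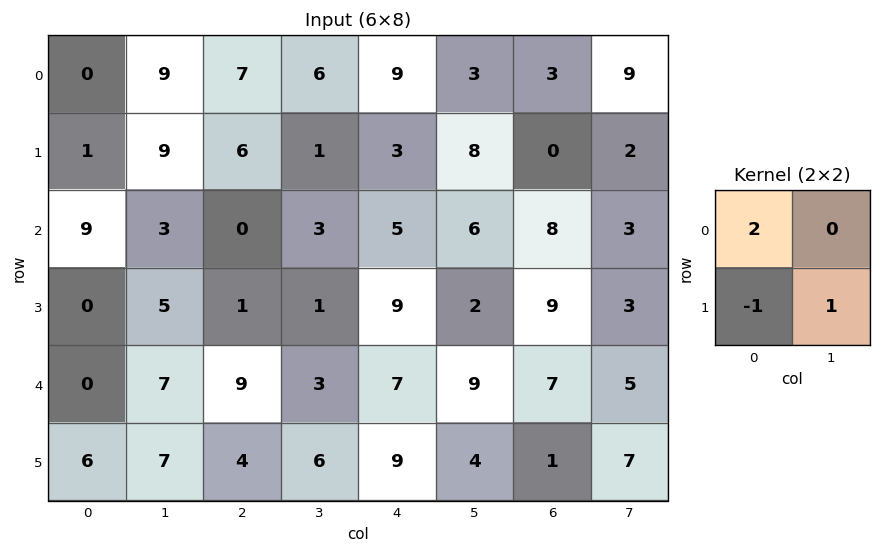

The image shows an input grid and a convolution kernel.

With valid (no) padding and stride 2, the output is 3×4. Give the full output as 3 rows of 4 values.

Output[0,0]: The receptive field on the input at this output position is [0 9 / 1 9]. Elementwise product with the kernel and sum: 0·2 + 1·-1 + 9·1.
Output[0,1]: The receptive field on the input at this output position is [7 6 / 6 1]. Elementwise product with the kernel and sum: 7·2 + 6·-1 + 1·1.

8 9 23 8
23 0 3 10
1 20 9 20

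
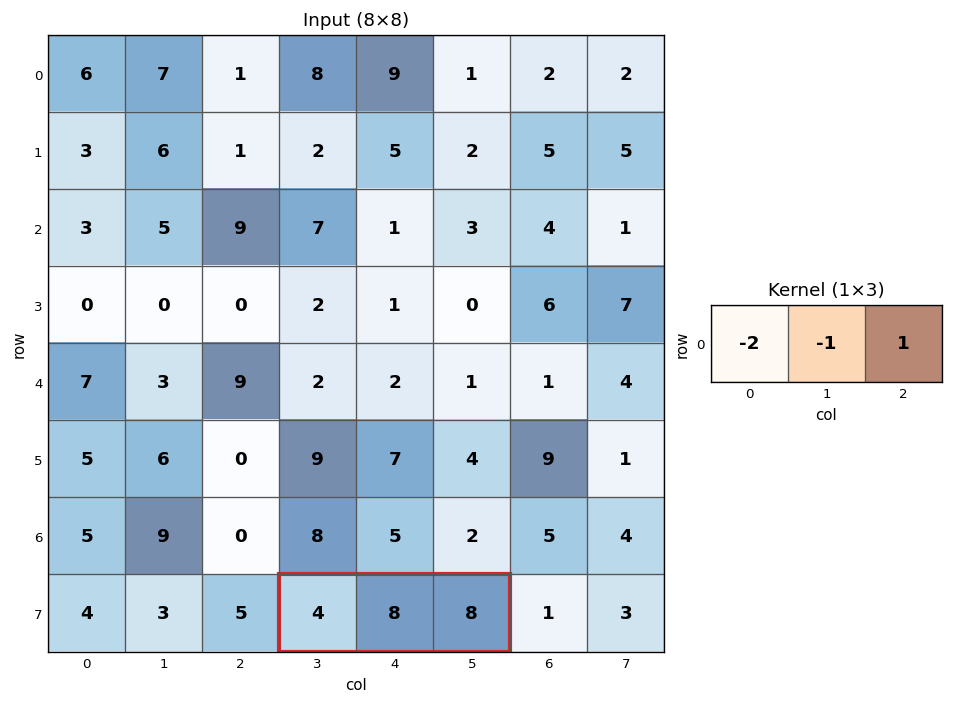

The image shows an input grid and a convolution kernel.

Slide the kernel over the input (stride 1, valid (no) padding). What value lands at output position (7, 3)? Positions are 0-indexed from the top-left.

-8

The receptive field on the input at this output position is [4 8 8]. Elementwise product with the kernel and sum: 4·-2 + 8·-1 + 8·1.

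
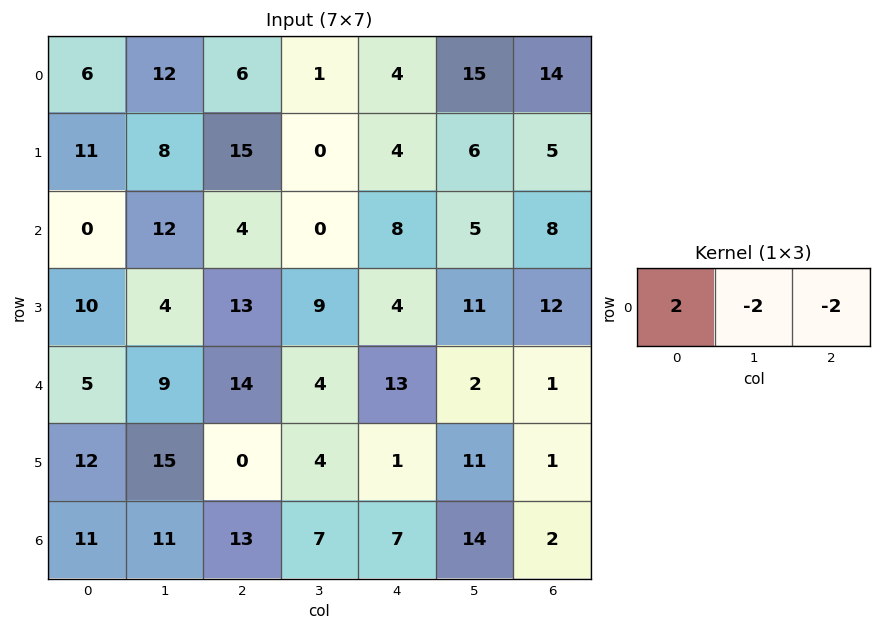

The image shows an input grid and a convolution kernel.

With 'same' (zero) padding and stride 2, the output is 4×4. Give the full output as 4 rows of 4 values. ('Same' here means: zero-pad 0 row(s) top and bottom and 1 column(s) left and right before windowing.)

-36 10 -36 2
-24 16 -26 -6
-28 -18 -22 2
-44 -18 -28 24

Output[0,0]: The receptive field on the zero-padded input at this output position is [0 6 12]. Elementwise product with the kernel and sum: 0·2 + 6·-2 + 12·-2.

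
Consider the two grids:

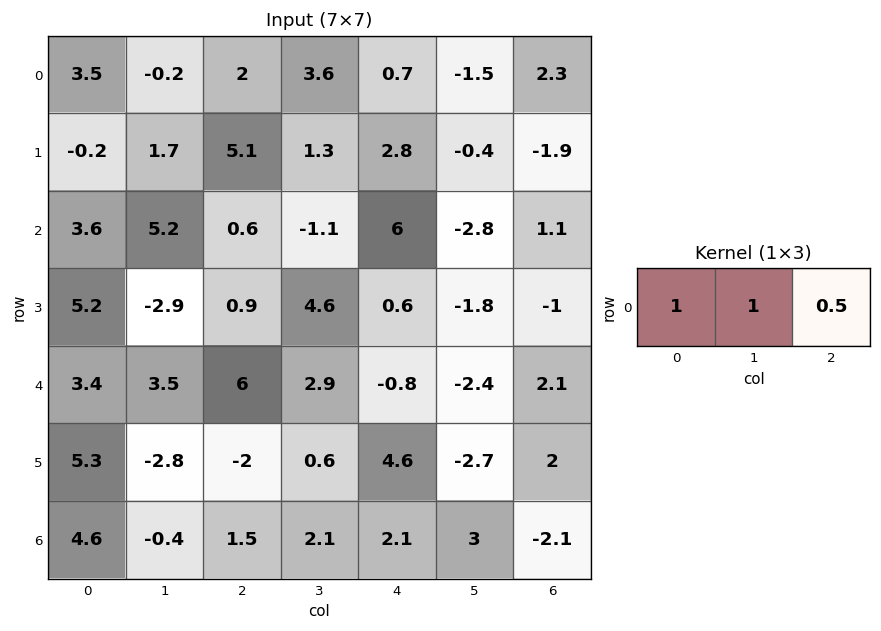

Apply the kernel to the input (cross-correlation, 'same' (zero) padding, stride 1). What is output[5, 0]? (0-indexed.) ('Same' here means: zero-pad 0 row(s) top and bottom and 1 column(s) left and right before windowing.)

3.9

The receptive field on the zero-padded input at this output position is [0 5.3 -2.8]. Elementwise product with the kernel and sum: 0·1 + 5.3·1 + -2.8·0.5.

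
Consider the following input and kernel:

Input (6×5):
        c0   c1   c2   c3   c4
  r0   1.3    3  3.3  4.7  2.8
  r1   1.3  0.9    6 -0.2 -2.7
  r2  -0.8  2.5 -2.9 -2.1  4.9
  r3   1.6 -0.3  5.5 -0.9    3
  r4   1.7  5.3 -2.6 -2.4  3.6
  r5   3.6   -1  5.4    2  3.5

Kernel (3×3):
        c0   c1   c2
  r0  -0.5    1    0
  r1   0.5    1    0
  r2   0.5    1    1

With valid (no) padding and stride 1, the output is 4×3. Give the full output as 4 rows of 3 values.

Output[0,0]: The receptive field on the input at this output position is [1.3 3 3.3 / 1.3 0.9 6 / -0.8 2.5 -2.9]. Elementwise product with the kernel and sum: 1.3·-0.5 + 3·1 + 1.3·0.5 + 0.9·1 + -0.8·0.5 + 2.5·1 + -2.9·1.

3.1 4.5 7.2
8.35 8.35 -1.9
6.95 -1.15 1.1
11.25 12.6 0.85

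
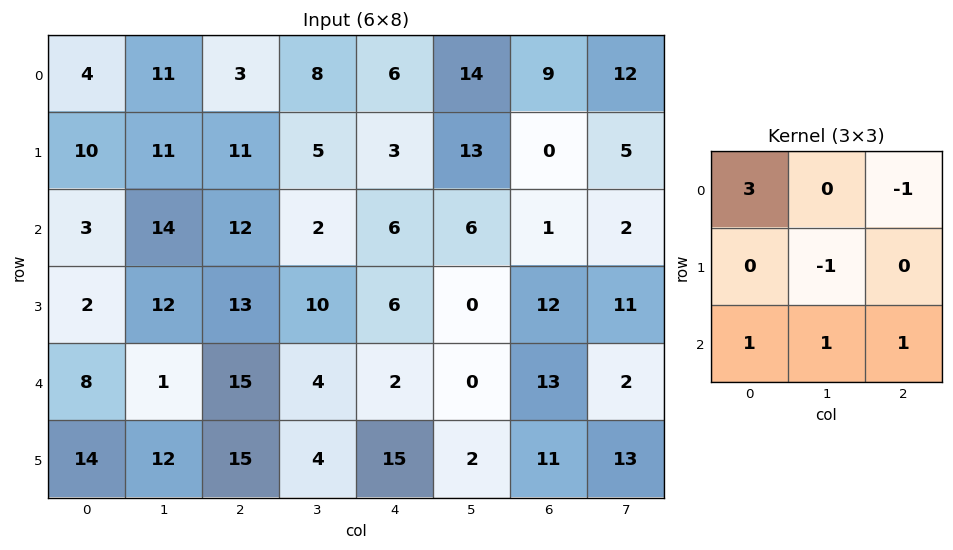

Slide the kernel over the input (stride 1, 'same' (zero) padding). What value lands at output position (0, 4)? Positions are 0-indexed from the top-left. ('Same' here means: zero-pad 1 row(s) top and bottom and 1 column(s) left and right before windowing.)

15

The receptive field on the zero-padded input at this output position is [0 0 0 / 8 6 14 / 5 3 13]. Elementwise product with the kernel and sum: 0·3 + 0·-1 + 6·-1 + 5·1 + 3·1 + 13·1.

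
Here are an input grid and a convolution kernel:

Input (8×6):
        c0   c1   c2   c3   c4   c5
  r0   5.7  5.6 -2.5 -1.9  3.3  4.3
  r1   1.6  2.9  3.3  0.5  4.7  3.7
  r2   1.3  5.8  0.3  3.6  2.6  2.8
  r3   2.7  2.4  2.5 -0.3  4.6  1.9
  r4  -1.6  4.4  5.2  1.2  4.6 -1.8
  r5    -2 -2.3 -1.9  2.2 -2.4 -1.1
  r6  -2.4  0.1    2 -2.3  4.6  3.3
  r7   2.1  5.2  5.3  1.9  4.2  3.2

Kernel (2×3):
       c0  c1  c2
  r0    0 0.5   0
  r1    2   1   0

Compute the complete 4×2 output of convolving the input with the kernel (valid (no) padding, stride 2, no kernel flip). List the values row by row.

Output[0,0]: The receptive field on the input at this output position is [5.7 5.6 -2.5 / 1.6 2.9 3.3]. Elementwise product with the kernel and sum: 5.6·0.5 + 1.6·2 + 2.9·1.

8.9 6.15
10.7 6.5
-4.1 -1
9.45 11.35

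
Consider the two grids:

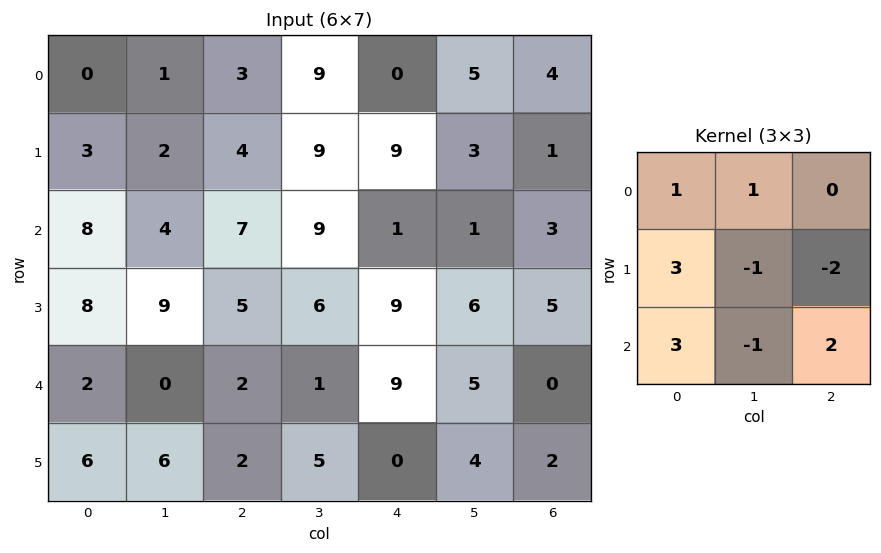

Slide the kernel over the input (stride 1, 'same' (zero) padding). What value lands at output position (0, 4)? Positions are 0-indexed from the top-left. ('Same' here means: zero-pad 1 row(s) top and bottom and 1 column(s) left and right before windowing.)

41

The receptive field on the zero-padded input at this output position is [0 0 0 / 9 0 5 / 9 9 3]. Elementwise product with the kernel and sum: 0·1 + 0·1 + 9·3 + 0·-1 + 5·-2 + 9·3 + 9·-1 + 3·2.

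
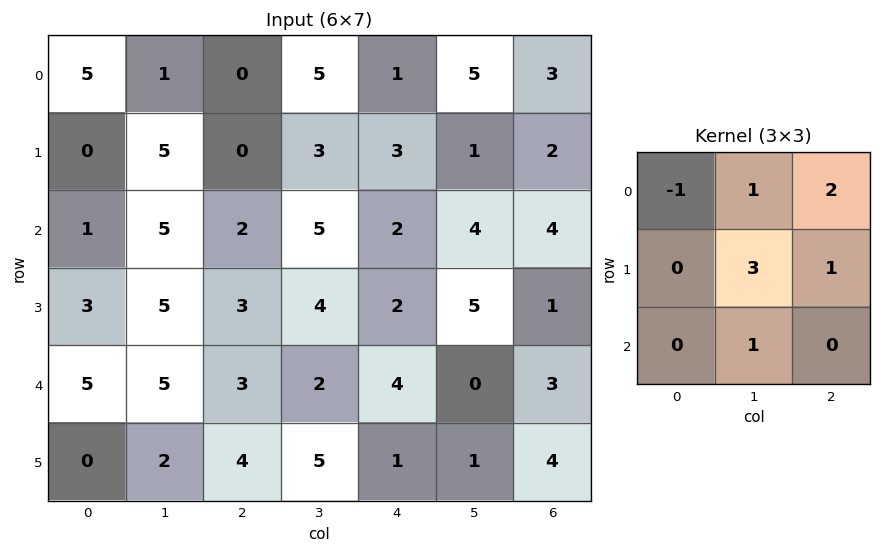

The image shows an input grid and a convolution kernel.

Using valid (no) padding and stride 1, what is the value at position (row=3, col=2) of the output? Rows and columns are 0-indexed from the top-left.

The receptive field on the input at this output position is [3 4 2 / 3 2 4 / 4 5 1]. Elementwise product with the kernel and sum: 3·-1 + 4·1 + 2·2 + 2·3 + 4·1 + 5·1.

20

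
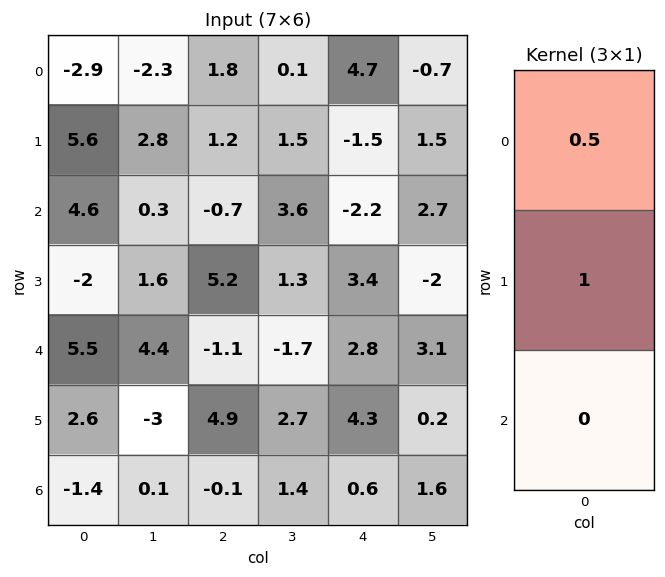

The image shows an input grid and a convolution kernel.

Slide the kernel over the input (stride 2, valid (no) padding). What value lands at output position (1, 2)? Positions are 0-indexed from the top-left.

The receptive field on the input at this output position is [-2.2 / 3.4 / 2.8]. Elementwise product with the kernel and sum: -2.2·0.5 + 3.4·1.

2.3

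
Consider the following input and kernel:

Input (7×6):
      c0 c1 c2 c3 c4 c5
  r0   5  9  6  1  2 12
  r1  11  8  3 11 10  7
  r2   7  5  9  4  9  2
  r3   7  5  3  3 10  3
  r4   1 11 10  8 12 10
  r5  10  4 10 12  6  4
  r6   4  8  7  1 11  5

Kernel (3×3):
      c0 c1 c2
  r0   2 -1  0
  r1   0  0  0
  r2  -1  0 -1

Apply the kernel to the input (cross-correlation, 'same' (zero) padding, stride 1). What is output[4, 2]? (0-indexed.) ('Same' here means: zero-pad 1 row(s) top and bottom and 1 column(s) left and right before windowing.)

The receptive field on the zero-padded input at this output position is [5 3 3 / 11 10 8 / 4 10 12]. Elementwise product with the kernel and sum: 5·2 + 3·-1 + 4·-1 + 12·-1.

-9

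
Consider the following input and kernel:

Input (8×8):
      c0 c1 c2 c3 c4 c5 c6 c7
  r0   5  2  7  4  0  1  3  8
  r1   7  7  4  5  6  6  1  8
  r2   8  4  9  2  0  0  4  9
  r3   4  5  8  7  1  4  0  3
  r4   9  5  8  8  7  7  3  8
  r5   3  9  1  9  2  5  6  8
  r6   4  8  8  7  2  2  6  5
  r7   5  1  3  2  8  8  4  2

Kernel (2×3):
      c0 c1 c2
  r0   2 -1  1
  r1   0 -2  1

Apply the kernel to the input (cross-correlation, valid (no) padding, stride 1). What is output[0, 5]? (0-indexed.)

13

The receptive field on the input at this output position is [1 3 8 / 6 1 8]. Elementwise product with the kernel and sum: 1·2 + 3·-1 + 8·1 + 1·-2 + 8·1.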